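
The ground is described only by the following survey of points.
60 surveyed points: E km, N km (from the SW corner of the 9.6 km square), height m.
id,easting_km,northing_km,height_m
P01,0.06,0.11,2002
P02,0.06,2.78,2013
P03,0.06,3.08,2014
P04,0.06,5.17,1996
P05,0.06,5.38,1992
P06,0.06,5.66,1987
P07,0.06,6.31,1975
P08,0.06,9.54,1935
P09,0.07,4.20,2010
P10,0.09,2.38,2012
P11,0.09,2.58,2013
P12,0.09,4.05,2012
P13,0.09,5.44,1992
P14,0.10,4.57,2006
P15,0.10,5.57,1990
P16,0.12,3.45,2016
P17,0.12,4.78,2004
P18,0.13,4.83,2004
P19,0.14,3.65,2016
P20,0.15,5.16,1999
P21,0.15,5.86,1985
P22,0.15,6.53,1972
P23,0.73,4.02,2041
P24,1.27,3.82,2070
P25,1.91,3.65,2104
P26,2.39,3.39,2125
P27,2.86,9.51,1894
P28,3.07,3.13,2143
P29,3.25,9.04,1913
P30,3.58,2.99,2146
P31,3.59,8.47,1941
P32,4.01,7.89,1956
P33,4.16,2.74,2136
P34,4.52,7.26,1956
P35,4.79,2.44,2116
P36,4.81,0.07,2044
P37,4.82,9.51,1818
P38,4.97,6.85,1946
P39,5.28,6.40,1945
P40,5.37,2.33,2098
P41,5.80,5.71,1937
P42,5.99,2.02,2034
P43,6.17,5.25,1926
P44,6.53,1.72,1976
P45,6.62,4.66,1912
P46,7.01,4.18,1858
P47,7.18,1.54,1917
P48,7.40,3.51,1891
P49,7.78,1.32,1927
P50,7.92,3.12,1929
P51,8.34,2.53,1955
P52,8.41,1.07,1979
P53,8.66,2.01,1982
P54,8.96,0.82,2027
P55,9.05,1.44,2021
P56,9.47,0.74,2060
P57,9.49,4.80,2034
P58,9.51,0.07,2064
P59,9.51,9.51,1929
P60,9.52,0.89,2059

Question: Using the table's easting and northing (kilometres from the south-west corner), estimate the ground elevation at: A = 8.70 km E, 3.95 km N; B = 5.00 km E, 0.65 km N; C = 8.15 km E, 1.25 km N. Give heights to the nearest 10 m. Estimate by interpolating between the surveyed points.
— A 1980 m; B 2060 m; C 1960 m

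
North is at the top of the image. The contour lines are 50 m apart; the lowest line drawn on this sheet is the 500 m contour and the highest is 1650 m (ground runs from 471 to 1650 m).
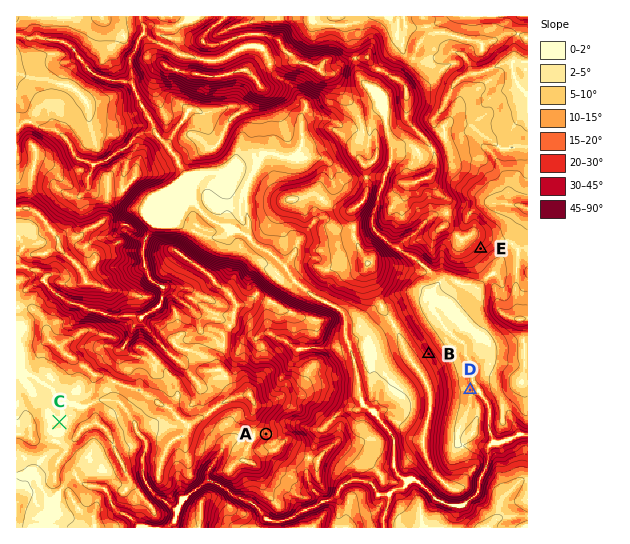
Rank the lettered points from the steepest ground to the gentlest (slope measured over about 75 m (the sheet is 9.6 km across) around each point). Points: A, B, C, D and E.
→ B E A D C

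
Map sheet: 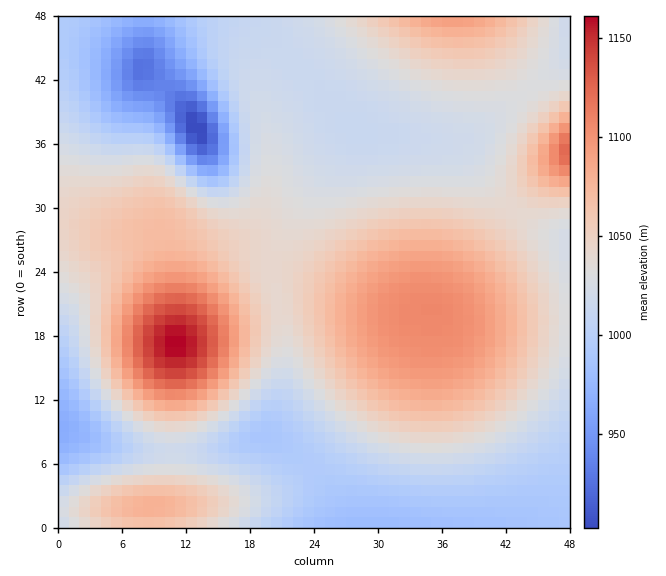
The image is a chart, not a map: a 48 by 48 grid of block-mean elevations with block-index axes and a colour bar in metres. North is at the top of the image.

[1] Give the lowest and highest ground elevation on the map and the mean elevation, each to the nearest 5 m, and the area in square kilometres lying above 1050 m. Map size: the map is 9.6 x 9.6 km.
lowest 900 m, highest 1160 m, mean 1035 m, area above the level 31.3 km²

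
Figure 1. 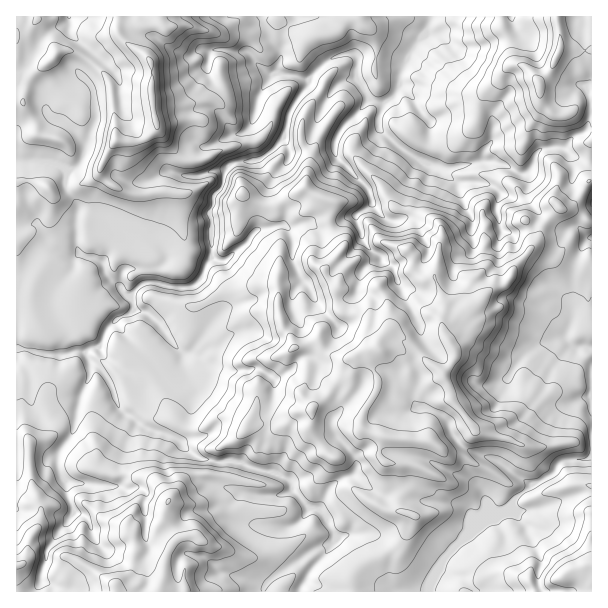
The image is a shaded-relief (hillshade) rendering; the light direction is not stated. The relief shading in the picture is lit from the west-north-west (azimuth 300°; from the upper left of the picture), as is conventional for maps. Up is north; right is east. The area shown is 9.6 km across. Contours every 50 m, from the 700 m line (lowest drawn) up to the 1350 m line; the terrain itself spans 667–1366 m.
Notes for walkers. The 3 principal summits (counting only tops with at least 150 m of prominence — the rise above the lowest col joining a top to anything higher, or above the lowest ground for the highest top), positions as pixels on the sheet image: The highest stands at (378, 348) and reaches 1290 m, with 222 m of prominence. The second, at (152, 93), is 1211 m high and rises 313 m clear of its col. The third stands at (539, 84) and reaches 1119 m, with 197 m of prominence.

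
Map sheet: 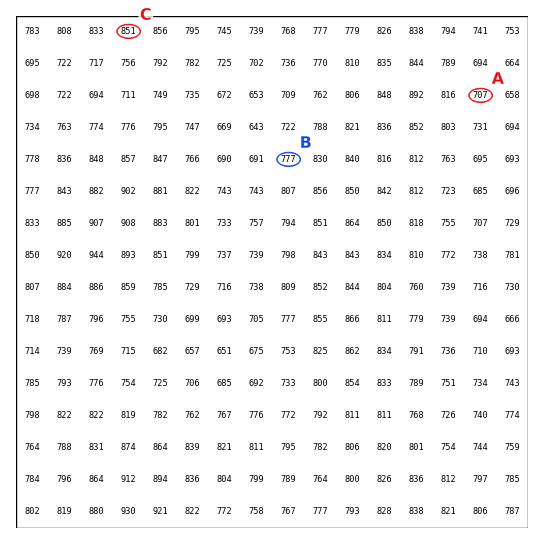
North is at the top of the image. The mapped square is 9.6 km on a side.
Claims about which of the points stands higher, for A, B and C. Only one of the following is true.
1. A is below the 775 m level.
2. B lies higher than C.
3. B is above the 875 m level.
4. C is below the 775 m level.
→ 1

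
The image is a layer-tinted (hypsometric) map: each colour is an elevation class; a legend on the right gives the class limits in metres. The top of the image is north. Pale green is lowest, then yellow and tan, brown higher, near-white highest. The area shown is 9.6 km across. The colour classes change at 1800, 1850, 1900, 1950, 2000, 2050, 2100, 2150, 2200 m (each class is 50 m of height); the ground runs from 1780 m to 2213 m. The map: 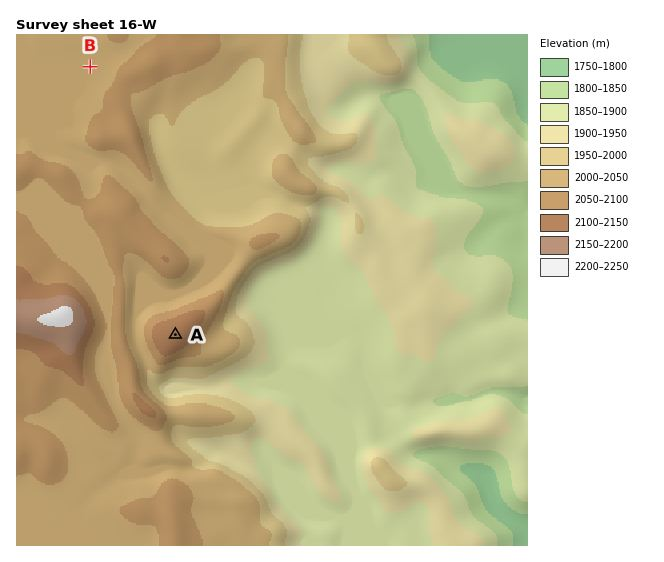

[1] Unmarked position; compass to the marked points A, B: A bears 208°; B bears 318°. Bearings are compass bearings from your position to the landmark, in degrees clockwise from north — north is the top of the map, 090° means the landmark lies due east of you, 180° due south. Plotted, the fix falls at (233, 226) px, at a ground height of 1990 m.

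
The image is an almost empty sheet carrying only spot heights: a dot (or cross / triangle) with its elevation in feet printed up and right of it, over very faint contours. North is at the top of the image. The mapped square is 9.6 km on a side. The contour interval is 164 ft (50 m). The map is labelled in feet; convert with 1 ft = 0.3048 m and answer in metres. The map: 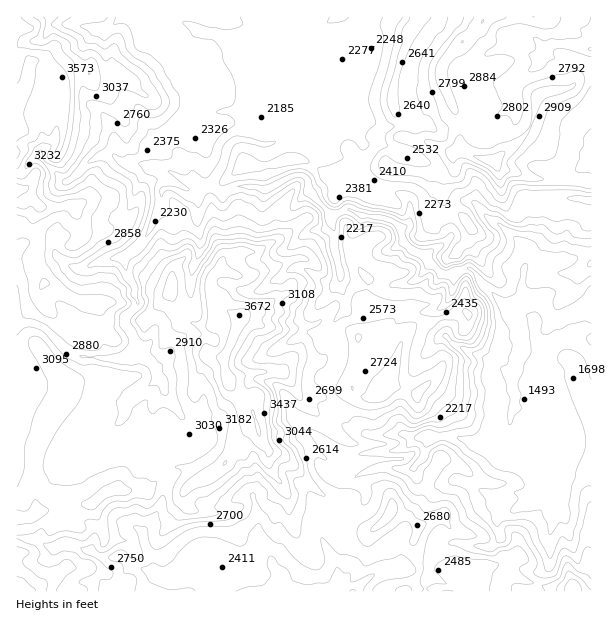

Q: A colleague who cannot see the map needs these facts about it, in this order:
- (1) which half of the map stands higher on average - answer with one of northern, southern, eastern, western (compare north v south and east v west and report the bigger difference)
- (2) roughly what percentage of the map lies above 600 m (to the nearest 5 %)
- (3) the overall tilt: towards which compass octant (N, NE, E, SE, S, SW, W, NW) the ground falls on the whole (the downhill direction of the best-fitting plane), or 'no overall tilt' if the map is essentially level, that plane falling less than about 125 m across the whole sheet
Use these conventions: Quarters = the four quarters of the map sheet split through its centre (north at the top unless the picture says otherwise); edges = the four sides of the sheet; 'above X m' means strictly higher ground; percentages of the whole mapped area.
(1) Taken as a whole, the western half is higher than the eastern.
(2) Roughly 85 % of the ground is higher than 600 m.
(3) The general tilt is down to the east (the land rises towards the west).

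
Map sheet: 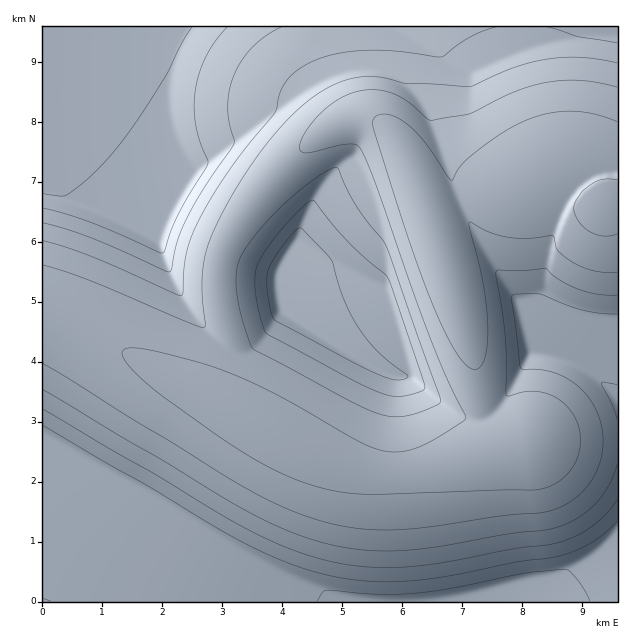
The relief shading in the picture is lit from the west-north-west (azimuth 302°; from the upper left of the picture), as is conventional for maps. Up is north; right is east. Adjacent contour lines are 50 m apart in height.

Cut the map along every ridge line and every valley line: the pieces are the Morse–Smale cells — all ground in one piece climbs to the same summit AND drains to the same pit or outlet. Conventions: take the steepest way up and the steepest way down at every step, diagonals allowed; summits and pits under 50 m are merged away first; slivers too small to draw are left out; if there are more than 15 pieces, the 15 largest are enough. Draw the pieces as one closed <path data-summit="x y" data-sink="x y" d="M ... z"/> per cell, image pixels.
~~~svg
<path data-summit="604 205" data-sink="461 601" d="M568 172l-11 0-40 14-42 10-30 12-11 8 28 91 22 101 10 15 11 11 9 4 14 3-35 8-44 15-33 8-37 1-24-5-23-7-49-24-62-36-82-41-48-26-32-16-16-4-1 287 575 1 1-395-14-1-27-30z"/><path data-summit="604 205" data-sink="43 27" d="M617 26l-574 0-1 287 37 15 60 32 78 40-3-13 16-41-11-49 0-26 5-19 10-21 15-23 24-30 44-41 17-11 19-7 17 0 9 3 15 14 24 44 15 36 6-6 22-10 56-14 40-14 11 0 9 4 27 30 13 0z"/><path data-summit="604 205" data-sink="278 294" d="M370 119l-17 0-13 5-29 18-38 36-39 53-10 21-5 19 0 26 11 49-12 29-4 18 4 6 9 7 56 31 49 24 36 11 36 1 21-3 78-24 24-4-22-8-11-11-10-15-22-101-33-102-11-25-24-44-11-11z"/>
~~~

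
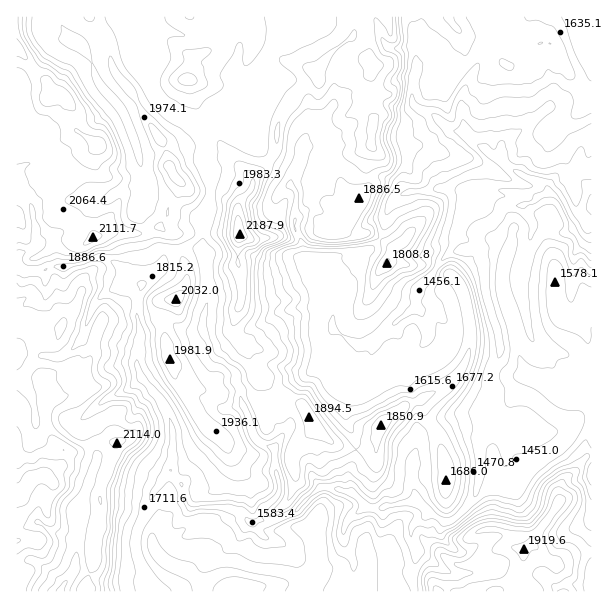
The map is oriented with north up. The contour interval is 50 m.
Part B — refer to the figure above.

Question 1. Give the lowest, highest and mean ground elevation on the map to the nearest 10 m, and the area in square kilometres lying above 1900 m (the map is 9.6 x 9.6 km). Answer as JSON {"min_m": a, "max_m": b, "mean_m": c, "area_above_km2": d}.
{"min_m": 1320, "max_m": 2290, "mean_m": 1770, "area_above_km2": 27.2}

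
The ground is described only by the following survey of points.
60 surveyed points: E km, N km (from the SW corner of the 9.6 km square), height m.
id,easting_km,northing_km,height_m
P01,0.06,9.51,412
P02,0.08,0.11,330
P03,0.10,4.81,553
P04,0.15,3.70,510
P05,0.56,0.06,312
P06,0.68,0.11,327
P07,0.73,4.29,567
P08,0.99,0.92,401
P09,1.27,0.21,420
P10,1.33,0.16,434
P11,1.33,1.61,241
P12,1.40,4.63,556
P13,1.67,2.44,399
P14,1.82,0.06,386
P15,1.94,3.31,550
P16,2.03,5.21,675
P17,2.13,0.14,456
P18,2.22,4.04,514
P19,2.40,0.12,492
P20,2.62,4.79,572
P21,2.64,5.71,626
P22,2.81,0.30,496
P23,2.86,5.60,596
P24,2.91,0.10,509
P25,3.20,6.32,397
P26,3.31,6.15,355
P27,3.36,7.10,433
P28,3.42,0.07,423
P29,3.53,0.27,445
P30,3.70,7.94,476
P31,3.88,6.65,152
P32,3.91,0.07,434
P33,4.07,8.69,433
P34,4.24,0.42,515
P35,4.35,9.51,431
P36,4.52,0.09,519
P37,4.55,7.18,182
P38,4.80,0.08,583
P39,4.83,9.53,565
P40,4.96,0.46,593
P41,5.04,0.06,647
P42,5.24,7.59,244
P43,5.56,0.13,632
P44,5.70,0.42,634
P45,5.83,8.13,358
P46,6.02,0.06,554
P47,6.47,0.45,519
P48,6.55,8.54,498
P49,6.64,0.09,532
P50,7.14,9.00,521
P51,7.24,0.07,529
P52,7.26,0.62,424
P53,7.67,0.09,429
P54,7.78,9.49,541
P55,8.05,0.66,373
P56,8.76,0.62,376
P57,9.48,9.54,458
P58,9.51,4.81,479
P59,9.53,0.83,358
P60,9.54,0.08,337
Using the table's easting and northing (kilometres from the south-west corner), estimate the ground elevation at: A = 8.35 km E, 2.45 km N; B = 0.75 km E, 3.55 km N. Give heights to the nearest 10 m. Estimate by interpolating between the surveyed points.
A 420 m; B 530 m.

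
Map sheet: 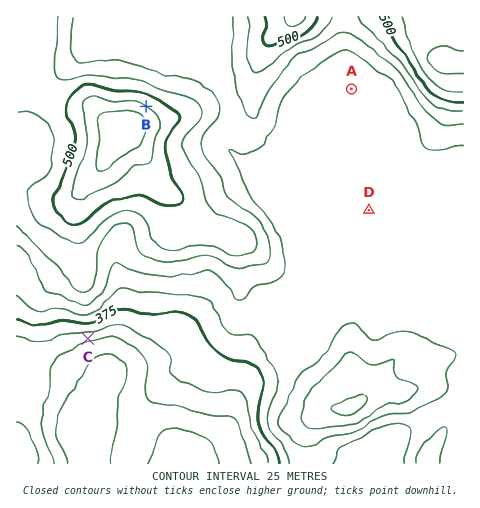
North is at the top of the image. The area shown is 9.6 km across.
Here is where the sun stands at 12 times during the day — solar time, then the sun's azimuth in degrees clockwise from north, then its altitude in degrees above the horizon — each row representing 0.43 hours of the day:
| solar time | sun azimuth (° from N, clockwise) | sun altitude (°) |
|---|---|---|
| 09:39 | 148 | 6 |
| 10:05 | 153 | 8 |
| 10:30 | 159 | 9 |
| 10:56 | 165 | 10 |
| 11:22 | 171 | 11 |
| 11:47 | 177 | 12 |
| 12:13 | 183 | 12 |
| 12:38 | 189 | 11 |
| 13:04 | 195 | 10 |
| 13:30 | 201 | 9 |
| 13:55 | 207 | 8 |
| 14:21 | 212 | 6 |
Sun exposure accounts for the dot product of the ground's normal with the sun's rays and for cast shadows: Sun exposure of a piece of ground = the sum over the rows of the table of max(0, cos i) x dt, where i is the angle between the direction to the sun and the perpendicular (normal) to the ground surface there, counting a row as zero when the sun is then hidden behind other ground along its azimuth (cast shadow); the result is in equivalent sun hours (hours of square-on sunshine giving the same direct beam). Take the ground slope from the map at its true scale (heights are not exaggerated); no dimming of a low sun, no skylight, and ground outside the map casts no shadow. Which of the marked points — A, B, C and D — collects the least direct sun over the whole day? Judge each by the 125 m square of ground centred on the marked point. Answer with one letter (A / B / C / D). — B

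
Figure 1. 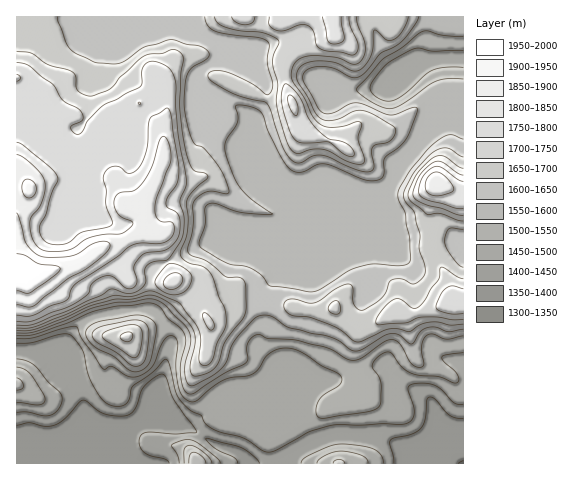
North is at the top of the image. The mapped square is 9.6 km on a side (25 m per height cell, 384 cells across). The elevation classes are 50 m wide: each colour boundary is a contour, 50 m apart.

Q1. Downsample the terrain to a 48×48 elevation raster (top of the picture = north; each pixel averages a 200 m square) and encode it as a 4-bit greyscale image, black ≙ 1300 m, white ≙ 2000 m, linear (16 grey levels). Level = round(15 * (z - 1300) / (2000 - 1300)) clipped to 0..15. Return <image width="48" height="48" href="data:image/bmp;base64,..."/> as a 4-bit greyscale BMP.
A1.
<image width="48" height="48" href="data:image/bmp;base64,Qk32BAAAAAAAAHYAAAAoAAAAMAAAADAAAAABAAQAAAAAAIAEAAATCwAAEwsAABAAAAAAAAAAAAAAABEREQAiIiIAMzMzAERERABVVVUAZmZmAHd3dwCIiIgAmZmZAKqqqgC7u7sAzMzMAN3d3QDu7u4A////ABERERERERIiI1ZTMiIjIjRFVVRDIRERERERERERESIzNFUyIiMzMzM0REQzIRERERERERERESIzMzMiIzNEQzMzMzMyIiEREiIiIRERESIiIiIzMzNEMzMzMzMzMyIREiIjIiESIiIiIiMzMzMzMzREREMzMzIiIjMzMiIiIiIiIjMzMzMzMzRFVERERDMiI0REMyIjMzIiI0QzMzMzMzRFVVVERDIiM1VUMyI0RDIiJFVDMzMzMzREVVVEQzMjRFVDMzM0RDMiJWZUREMzMzRERFVEQzM0RFRDMzNERFQyNXh2VURDMzRERFVEREREREQzMzNERWZTNXiHZlVDM0REVVVERFVURDMzMzNFV3dURXiYdlVERERVVmVERWVURDMzMzRWeIdkRWiYdlVVRFVVZnZVVmVVVFRDM0V4iYhlRWiZh2VVVmZmd4h2ZnZVVYh2VEVneIdlVXmph2ZmZnd3eIiIeIdmd7uph1VVZmZVV4mpmHZmd3eIiIiJmZiImc3LuodlVVVVeJmZmId3eIiJmIiJmZmaqt3czLqYd3ZniZmZiId3eHd4iHd4mYiaqu7t3LuqmqmJqpmZiId3d3Z3iHd3iIiZqu7u3cu6q7qau6mYiHd2ZmZmd3d3iHiJme7u7dzLu7qaq6mYd3dmZmZmZ3d3d3eJmO7u7t3cu7qqqZiHZmZmZmZmZmZmZneIh+3czN3dzLuqqYd2ZmZmZmZmZmZmZniIh927u8zd3MzMuYdmZmZmZmZmZmZmZniId9y6qrvMzMzMy4dmZmZmZmZmZmZmZniId9y6qqqru8zMy4dmZmZmZmZmZmZmZniIiNy6qqqqvMzMu4dmZmZmZmZmZmZmZniImdzLqqqrzMzLuodmZ3dmZmZmZmZmZ4maq93LqqqrzMzLuod3d3ZmZmZmZmZmZ5u7y93bqqqrvMzMupiIh2ZmZmZmZmZmZ5vMzN3Luqqru7zMu5mYdmZmZmZmZmd2ZovMy9zLqqqru7vMy5iIdmZmZnZmZ3h2Znm7qcy6qqqqqqvMypiHdmZmZ4d3iZh2ZmeZmLuqqqqqqqu8yoh3ZmZmeJiJmph3ZmZ4h7qqqqqqqqq8yod3ZmZmiaqqqZiIdmZnd6qqqqqqqqq8uYd3dmZniqqpmZiIh2ZmZqqqqqqqqqq7uXd3dmZnmrqYiJiId2ZmZqqqqqqqqqu7uXd3d2Z4m6l3d4h2Z3ZmZqqqqpmaqruqqXd3d3d4q6hmZnZlVmZmZqqqqZmZmqqqqXd3d4iIq5dlZmVERFZmZqqqmZiImZqqqXd3iIh4mYZlVlVEREVmZrqpmZiIiZqqqXd4iHd4mXZmZnZERERVVaqZmIiIiJqqqYd3d3d4qXdmeIdURERERJmYiIh3d4mZmYh3d3d4mZiImZh1RERERIiIiHd3d3iIiIh3d3d4mZmqqqh3ZURERIiIh3d3d3d3d3d3d3eImZmruqh3dlVVVYiIh3d3d3d3d3d4iZmZqZqrupiIh2ZWZoiId3d3d3d3d3eJmqqqqqqrupiIiHZmZg=="/>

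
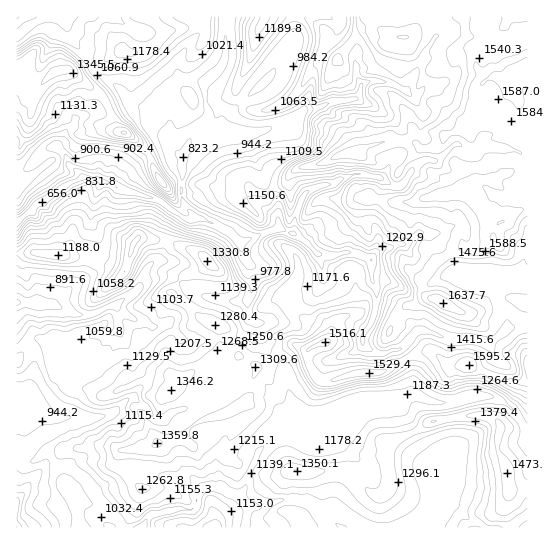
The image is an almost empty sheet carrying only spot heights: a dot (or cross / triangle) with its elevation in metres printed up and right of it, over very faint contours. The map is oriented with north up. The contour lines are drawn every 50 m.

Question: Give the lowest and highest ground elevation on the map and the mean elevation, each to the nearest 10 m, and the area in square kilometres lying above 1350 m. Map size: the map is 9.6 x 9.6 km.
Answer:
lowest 660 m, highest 1680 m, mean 1200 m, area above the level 22.7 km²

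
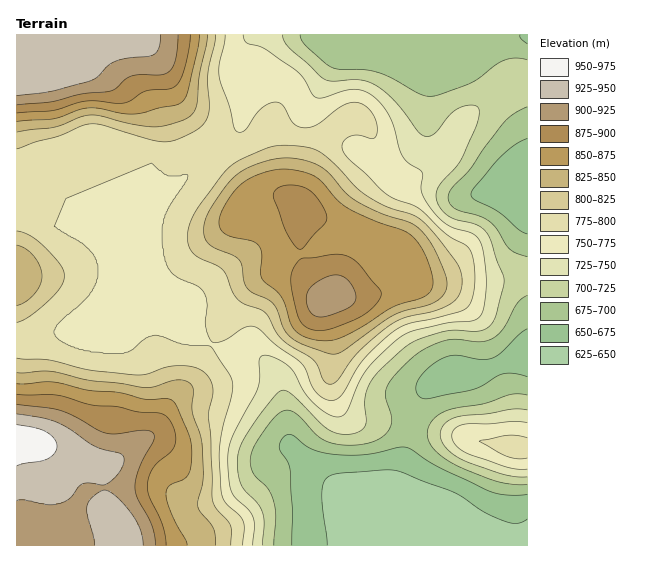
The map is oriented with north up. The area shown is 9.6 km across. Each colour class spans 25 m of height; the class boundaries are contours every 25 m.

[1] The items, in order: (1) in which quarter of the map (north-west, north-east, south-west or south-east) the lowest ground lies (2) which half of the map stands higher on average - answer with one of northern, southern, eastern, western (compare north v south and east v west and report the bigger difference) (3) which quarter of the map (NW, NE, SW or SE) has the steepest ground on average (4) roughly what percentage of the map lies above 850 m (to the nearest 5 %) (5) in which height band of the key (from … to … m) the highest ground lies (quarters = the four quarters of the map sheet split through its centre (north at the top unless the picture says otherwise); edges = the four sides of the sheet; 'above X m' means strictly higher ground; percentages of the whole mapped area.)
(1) Look to the south-east quarter for the lowest ground.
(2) Taken as a whole, the western half is higher than the eastern.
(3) Slopes are steepest in the south-east quarter.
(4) Ground above 850 m makes up about 25 % of the sheet.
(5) The highest point is somewhere between 950 and 975 m.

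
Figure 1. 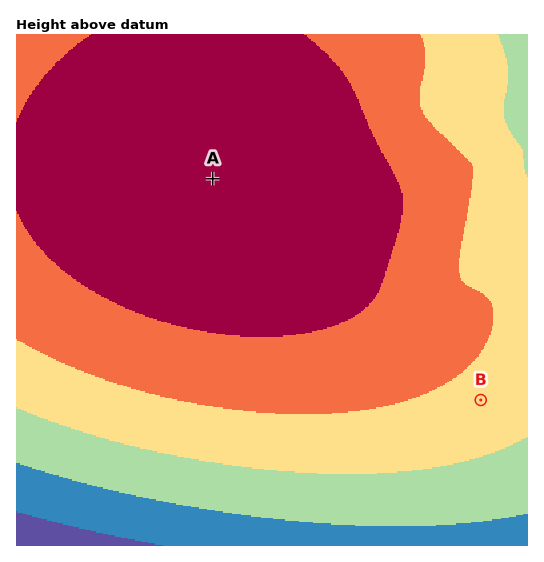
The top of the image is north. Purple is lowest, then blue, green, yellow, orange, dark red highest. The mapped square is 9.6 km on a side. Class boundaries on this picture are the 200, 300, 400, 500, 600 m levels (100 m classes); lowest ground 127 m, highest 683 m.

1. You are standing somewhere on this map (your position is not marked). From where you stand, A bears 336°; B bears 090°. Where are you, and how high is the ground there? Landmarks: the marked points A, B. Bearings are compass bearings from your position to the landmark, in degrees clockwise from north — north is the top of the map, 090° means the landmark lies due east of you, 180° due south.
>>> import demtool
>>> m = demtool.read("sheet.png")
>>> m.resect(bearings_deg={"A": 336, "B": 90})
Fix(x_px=311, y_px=400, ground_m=520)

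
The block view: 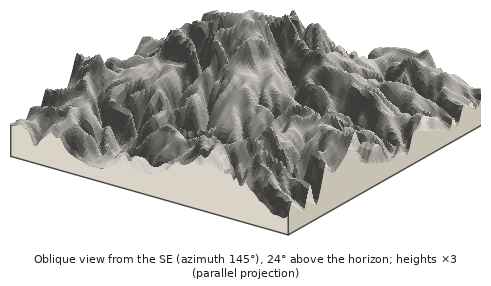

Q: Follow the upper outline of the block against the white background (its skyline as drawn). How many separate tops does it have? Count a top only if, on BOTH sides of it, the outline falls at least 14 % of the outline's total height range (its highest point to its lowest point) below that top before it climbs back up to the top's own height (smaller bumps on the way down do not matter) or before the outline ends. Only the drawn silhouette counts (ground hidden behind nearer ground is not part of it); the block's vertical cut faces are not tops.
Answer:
1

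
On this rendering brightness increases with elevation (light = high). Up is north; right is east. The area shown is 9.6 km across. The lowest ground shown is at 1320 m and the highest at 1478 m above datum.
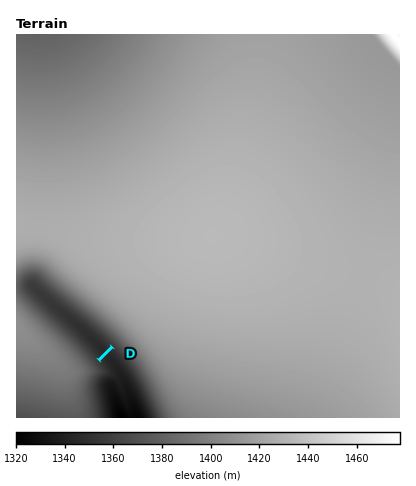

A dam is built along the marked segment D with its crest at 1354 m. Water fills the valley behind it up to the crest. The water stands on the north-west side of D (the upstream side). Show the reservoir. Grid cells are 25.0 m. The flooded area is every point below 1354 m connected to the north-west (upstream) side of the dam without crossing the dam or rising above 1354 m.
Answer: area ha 51.1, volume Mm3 1.7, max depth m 9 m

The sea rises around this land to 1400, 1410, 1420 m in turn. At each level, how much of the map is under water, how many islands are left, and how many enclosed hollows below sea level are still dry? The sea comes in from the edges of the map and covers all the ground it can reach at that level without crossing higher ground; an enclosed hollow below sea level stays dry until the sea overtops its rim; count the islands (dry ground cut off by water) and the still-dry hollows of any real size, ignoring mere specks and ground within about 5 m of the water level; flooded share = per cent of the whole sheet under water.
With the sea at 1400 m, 15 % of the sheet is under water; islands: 0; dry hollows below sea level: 0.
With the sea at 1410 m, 22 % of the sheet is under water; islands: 0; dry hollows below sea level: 0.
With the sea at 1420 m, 38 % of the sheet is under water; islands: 0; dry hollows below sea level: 0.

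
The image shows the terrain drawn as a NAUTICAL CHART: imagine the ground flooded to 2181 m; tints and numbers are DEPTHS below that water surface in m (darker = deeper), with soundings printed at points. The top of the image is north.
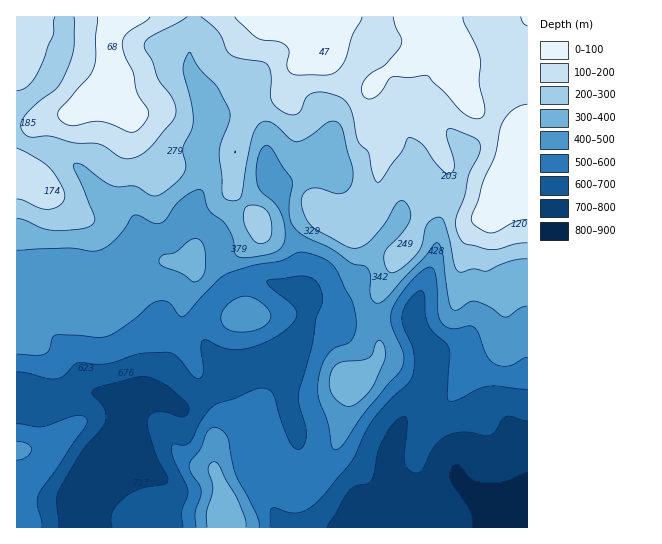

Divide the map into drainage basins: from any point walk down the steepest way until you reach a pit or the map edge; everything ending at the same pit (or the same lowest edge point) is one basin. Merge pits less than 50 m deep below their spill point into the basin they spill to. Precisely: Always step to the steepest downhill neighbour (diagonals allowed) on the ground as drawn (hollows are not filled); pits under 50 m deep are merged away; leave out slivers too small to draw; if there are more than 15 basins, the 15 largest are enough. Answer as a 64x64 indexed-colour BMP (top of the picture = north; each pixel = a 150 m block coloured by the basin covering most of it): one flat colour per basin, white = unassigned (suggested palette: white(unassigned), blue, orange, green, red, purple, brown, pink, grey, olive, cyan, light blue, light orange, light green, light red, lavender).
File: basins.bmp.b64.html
<image width="64" height="64" href="data:image/bmp;base64,Qk12CAAAAAAAAHYAAAAoAAAAQAAAAEAAAAABAAQAAAAAAAAIAAATCwAAEwsAABAAAAAAAAAA////ALR3HwAOf/8ALKAsACgn1gC9Z5QAS1aMAMJ34wB/f38AIr28AM++FwDox64AeLv/AIrfmACWmP8A1bDFACIiIiIiIiIiIiIiIiIRERERERERERERERERERERERERIiIiIiIiIiIiIiIiIhEREREREREREREREREREREREREiIiIiIiIiIiIiIiIiERERERERERERERERERERERERESIiIiIiIiIiIiIiIiIRERERERERERERERERERERERERIiIiIiIiIiIiIiIiIhEREREREREREREREREREREREREiIiIiIiIiIiIiIiIhEREREiIhERERERERERERERERESIiIiIiIiIiIiIiIiEREREiIiIRERERERERERERERERIiIiIiIiIiIiIiIiIREREiIiIhEREREREREREREREREiIiIiIiIiIiIiIiIhERIiIiIiIRERERERERERERERESIiIiIiIiIiIiIiIiIiIiIiIiIiERERERERERERERERIiIiIiIiIiIiIiIiIiIiIiIiIiIREREREREREREREREiIiIiIiIiIiIiIiIiIiIiIiIiIhERERERERERERERESIiIiIiIiIiIiIiIiIiIiIiIiIiIRERERERERERERERIiIiIiIiIiIiIiIiIiIiIiIiIiIhEREREREREREREREiIiIiIiIiIiIiIiIiIiIiIiIiIiERERERERERERERESIiIiIiIiIiIiIiIiIiIiIiIiIiIRERERERERERERERIiIiIiIiIiIiIiIiIiIiIiIiIiIiEREREREREREREREiIiIiIiIiIiIiIiIiIiIiIiIiIiIRERERERERERERESIiIiIiIiIiIiIiIiIiIiIiIiIiIhERERERERERERERIiIiIiIiIiIiIiIiIiIiIiIiIiIiIhEREREREREREREiIiIiIiIiIiIiIiIiIiIiIiIiIiIiIRERERERERERESIiIiIiIiIiIiIiIiIiIiIiIiIiIiIhERERERERERERIiIiIiIiIiIiIiIiIiIiIiIiIiIiIiEREREREREREREiIiIiIiIiIiIiIiIiIiIiIiIiIiIiIRERERERERERERIiIiIiIiIiIiIiIiIiIiIiIiIiIiIhERERERERERERESIiIiIiIiIiIiIiIiIiIiIiIiIiIiEREREREREREREREiIiIiIiIiIiIiIiIiIiIiIiIiIiIRERERERERERERERIiIiIiIiIiIiIiIiIiIiIiIiIiIhERERERERERERERERIiIiIiIiIiIiIiIiIiIiIiIiIiERERERERERERERERESIiIiIiIiIiIiIiIiIiIiIiIiIRERERERERERERERERERIiIiIiIiIiIiIiIiIiIiIiIiEREREREREREREREREREREiIiIiIiIiIiIiIiIiIiIiIRERERERERERERERERERERESIiIiIiIiIiIiIiIiIiIiERERERERERERERERERERERERERIiIiIiIiIiIiIiIiIhERERERERERERERERERERERERERERIiIiIiIiIiIiIhERERERERERERERERERERERERERERERIiIiIiIiIiIhERERERERERERERERERERERERERERERESIiIiIiIiIhERERERERERERERERERERERERERERERERIiIiIiIiIhERERERERERERERERERERERERERERERERERESIiIRERERERERERERERERERERERERERERERERERERERERIRERERERERERERERERERERERERERERERERERERERERERERERERERERERERERERERERERERERERERERERERERERERERERERERERERERERERERERERERERERERERERERERERERERERERERERERERERERERERERERERERERERERERERERERERERERERERERERERERERERERERERERERERERERERERERERERERERERERERERERERERERERERERERERERERERERERERERERERERERERERERERERERERERERERERERERERERERERERERERERERERERERERERERERERERERERERERERERERERERERERERERERERERERERERERERERERERERERERERERERERERERERERERERERERERERERERERERERERERERERERERERERERERERERERERERERERERERERERERERERERERERERERERERERERERERERERERERERERERERERERERERERERERERERERERERERERERERERERERERERERERERERERERERERERERERERERERERERERERERERERERERERERERERERERERERERERERERERERERERERERERERERERERERERERERERERERERERERERERERERERERERERERERERERERERERERERERERERERERERERERERERERERERERERERERERERERERERERERERERERERERERERERERERERERERERERERERERERERERERERERERERERERERERERERERERERERERERERERERERERERERERERERERERERERERERERERERERERERERERERERERERERERERERERERERERERERERERERERERERERERERERERERERERERERERERERERERERERERERERERERERERERERERERERERERERERERERERERERERERERERERERERERERERERERERERERERERERERERERERERERER"/>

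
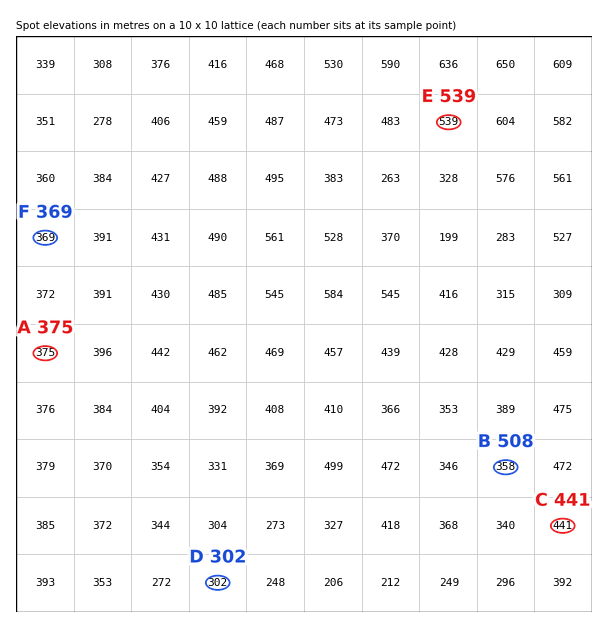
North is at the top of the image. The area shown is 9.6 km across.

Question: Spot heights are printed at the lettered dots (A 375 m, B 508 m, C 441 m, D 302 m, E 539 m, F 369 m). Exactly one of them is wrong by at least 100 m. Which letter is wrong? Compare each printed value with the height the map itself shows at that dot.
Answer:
B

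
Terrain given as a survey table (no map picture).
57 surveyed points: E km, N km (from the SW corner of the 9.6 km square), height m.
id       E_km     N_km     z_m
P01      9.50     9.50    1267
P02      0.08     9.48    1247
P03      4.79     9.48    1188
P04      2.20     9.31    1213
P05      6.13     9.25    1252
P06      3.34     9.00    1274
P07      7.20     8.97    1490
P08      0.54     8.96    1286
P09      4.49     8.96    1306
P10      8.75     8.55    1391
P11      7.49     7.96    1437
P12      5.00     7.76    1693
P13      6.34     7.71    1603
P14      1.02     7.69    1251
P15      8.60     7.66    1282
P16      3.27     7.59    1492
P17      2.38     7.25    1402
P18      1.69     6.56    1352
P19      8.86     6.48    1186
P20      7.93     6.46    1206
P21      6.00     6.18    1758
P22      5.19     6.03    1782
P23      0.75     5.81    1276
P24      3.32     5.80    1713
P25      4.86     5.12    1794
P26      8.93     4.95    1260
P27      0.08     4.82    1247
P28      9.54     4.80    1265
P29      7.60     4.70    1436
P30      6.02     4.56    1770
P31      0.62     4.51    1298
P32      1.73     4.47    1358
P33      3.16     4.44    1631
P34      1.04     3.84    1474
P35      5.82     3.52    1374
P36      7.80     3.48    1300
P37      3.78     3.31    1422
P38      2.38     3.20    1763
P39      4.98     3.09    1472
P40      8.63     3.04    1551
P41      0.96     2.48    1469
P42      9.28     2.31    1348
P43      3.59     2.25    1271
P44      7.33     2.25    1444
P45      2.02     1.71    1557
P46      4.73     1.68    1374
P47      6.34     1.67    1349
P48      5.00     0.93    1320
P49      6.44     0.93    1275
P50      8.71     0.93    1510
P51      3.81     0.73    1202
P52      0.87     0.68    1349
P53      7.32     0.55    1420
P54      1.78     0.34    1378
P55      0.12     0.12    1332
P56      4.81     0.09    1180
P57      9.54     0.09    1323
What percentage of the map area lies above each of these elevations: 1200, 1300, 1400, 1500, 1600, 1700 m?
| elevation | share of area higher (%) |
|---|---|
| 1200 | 95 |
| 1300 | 73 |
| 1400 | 50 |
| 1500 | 28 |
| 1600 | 16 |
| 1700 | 9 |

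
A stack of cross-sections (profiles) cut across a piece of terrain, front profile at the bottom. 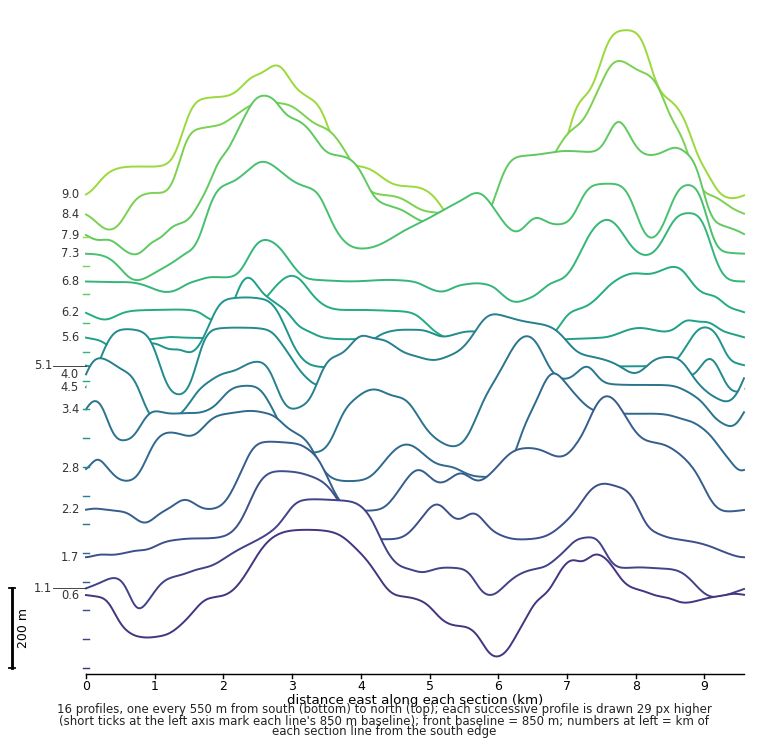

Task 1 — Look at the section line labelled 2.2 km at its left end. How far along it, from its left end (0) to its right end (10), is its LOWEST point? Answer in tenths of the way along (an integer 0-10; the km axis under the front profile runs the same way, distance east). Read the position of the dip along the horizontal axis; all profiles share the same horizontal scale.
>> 1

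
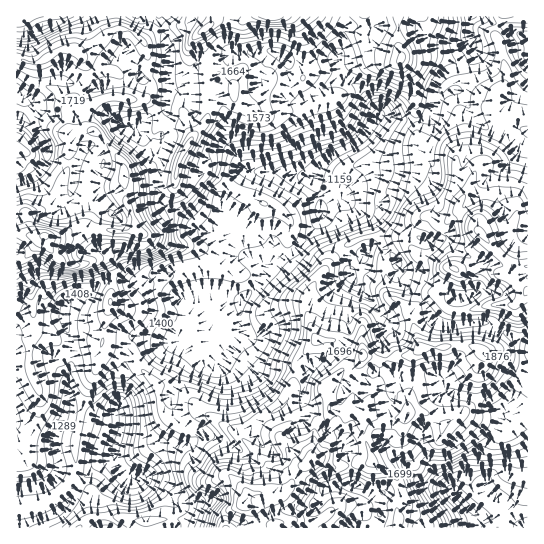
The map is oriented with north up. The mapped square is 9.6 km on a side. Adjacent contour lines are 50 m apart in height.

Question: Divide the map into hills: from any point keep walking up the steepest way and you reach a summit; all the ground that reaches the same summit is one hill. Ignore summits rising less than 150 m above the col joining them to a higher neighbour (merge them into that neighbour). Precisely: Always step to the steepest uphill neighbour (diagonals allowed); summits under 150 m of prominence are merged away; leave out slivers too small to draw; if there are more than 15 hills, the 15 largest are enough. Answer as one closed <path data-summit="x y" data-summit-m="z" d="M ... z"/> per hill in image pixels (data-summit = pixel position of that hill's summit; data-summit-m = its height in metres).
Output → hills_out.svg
<path data-summit="243 505" data-summit-m="2085" d="M321 213l-5 13-11 15-12 12-20 7-6 6-7 16-17 16-3 7 0 32-21 28-10 3-8-4-22-24-17 1-23-5-10 7-5 18 1 26-5 15 3 24-8 25 1 12 8 11-24 24 1 21 4 9 369 0 2-10-1-4 4-1 6-6 8-12 14 12 6 12 8 8 7 0 0-182-41-22-32 2-18-2-8-8-6-13-16-15-10-6-1-20-13-16-8-1-9 5-3 9-13 14 1-10-15-17-5-16z"/><path data-summit="45 235" data-summit-m="2165" d="M158 16l-142 1 0 98 13 7 18 25 0 14-3 6-9 9-19 7 1 345 87-1-3-8-1-21 24-24-8-11-1-12 8-25-3-24 5-15 0-34 4-10 6-6 10-1 17 5 17-1 22 24 8 4 8-1 10-10 13-20 0-32 3-7 17-16 7-16 6-6 20-7 12-12 11-15 5-13 10 16 5 16 15 17-1 10 13-14 4-11-7-26-7-12-10-10-12 2-9 7-9-32-10 1-17-5-39-1-18 23-5 12 5 8 2 8-12-2-10 11-6 0-8-4-12-11-18-9-5-5-4-13 0-11 5-9 3-14 0-14-4-6 7-20 2-61-4-8z"/><path data-summit="527 291" data-summit-m="2014" d="M455 89l-22 12-2 10-6 8-22 1-17-5-8 1-11 17-10 10-30 14-11 14-3 10 9 27 9-7 12-2 2-6 6-6 24-15 14-1 33 9 6 6 9 21-10 16-6 16-18-10-25-18-17-2-12-4 11 16 7 22-2 6 14-5 13 10 4 7 1 20 10 6 16 15 6 13 8 8 10 2 40-2 40 21 1-211-14 7-25-11-16-14-10-20z"/><path data-summit="273 17" data-summit-m="1997" d="M345 16l-186 1 1 10 9 27-2 61-7 20 4 6 0 14-3 14-5 9 1 16 3 8 5 5 14 6 16 14 8 4 6 0 10-11 12 2-2-8-5-8 5-12 18-23 39 1 17 5 8 0 5-4 11-15-7-13-9-46-12 5-10-1-8-11-10-4-8-7-2-7 8-16 5-5 5 0 12 8 44-1 8-15z"/><path data-summit="402 58" data-summit-m="1816" d="M471 16l-125 0-3 29-7 12 0 6 5 15 14 7 13 13 8 9 2 9 8-1 17 5 22-1 6-8 1-20 7-13 7-6 17-4 8-6 2-5 0-12-4-8z"/><path data-summit="17 150" data-summit-m="1846" d="M19 116l-3 1 1 66 18-7 9-9 3-6 0-14-3-5-15-20z"/>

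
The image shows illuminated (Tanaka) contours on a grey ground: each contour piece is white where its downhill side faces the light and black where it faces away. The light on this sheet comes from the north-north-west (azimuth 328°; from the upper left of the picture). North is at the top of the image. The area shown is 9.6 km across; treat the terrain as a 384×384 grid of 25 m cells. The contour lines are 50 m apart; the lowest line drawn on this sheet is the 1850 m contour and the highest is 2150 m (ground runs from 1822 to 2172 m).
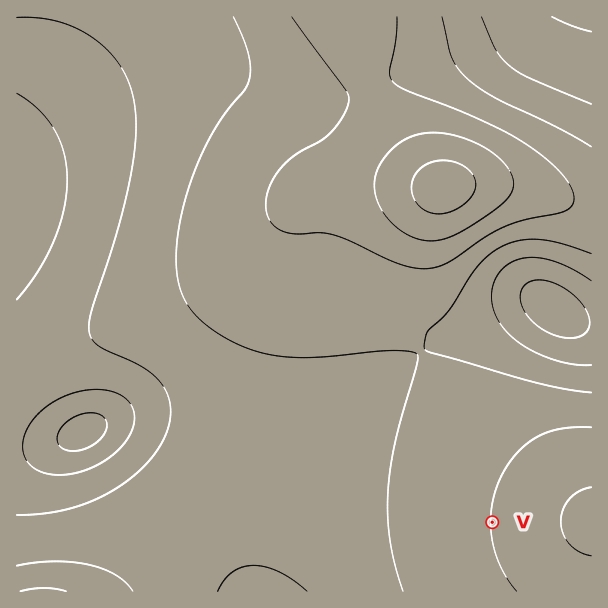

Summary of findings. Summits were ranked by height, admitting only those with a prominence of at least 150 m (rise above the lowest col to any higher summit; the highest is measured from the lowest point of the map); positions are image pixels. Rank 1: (443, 188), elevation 2172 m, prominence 350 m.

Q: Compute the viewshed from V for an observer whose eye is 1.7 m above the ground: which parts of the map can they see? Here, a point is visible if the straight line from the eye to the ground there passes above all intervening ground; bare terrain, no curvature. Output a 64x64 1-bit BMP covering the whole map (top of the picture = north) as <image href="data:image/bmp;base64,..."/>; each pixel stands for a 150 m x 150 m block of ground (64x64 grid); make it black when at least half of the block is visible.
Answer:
<image width="64" height="64" href="data:image/bmp;base64,Qk0+AgAAAAAAAD4AAAAoAAAAQAAAAEAAAAABAAEAAAAAAAACAAATCwAAEwsAAAIAAAAAAAAA////AAAAAAA///+AAf/AAH///8AD/8AAf///wAf/4AB////gD//gAH////g///AA/////////AD/////////gP////////+A+D///////4CAB///////AAAB//////AAAAD/////4AAAAD/////gAAAAH////8AAAAAP////wAAAAAf////AAAAAA////8AAAAAD////gAAAAAH///+AAAAAAf///4AAAAAB////gAAAAAH///+AAIAAA////4AAwAAD////gADgAAf///+AAHAAH////4AAHAD/////gAAD//////+AAAA//////4AAAAB/////gAAAAD////+AAAAAH////4AAAAAP////gAAAAAf////AAAAAA////8AAAAAB////4AAAAAD////gAAAAAH////AAAAAAf///+AAAAAA////+AAAAAB////+AAAAAB////+AAAAAD////8AAAAAHwH//4AAAAAAAB/+AAAAAAAAAAAAAAAAAAAAAAAAAAAAAAAAAAAAAAAAAAAAAAAAAAAAAAAAAAAAAAAAAAAAAAAAAAAAAAAAAAAAAAAAAAAAAAAAAAAAAAAAAAAAAAAAAAAAAAAAAAAAAAAAAAAAAAAAAAAAAAAAAAAAAAAAAAAAAAAAAAAAAAAAAAAAAAAAAAAAAAAAAAAAAAAAAAAAAAAAAAAA=="/>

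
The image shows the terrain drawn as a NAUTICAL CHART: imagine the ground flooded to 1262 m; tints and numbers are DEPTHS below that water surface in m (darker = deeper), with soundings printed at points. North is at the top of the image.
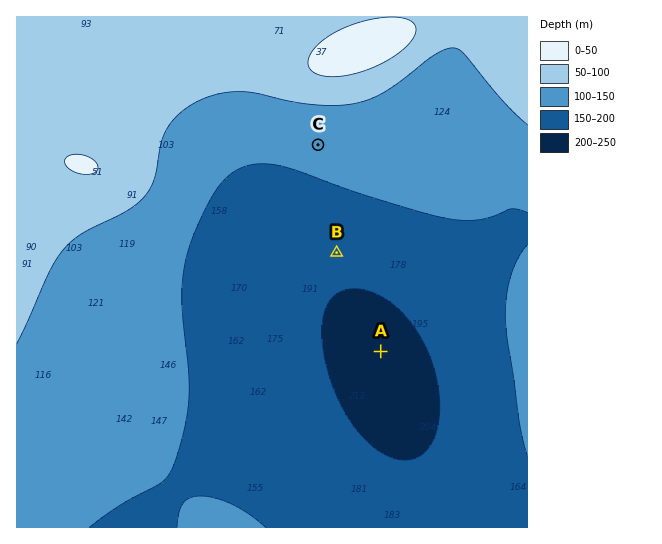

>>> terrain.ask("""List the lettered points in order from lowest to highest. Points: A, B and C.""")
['A', 'B', 'C']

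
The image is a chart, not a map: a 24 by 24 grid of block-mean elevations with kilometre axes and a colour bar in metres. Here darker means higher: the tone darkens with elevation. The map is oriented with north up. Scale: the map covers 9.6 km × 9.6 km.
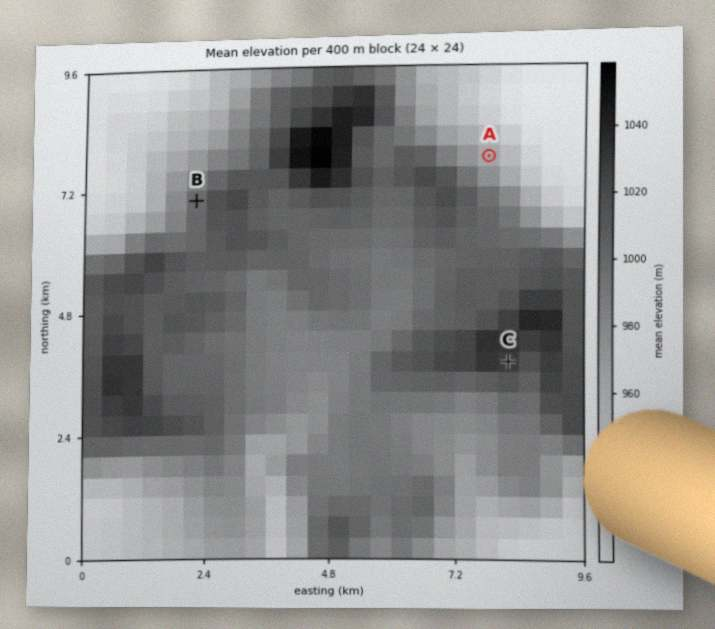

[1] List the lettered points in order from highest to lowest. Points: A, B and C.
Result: C B A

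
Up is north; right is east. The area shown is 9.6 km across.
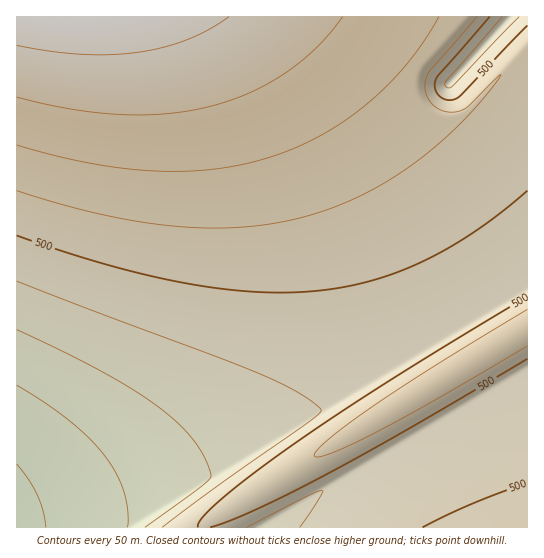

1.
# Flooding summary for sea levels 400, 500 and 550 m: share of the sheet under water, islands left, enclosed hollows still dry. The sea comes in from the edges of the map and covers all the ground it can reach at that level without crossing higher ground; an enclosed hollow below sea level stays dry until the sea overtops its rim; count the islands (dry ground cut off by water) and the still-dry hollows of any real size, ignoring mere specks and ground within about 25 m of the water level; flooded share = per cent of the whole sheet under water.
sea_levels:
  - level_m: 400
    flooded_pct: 10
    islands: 0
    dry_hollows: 0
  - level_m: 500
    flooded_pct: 45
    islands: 0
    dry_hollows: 0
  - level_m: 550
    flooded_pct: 66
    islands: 0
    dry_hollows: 0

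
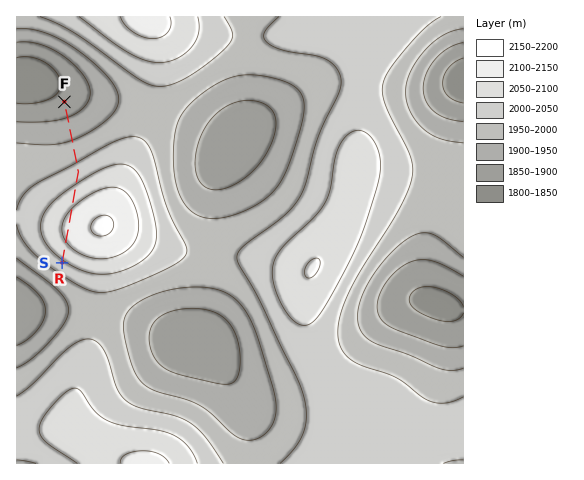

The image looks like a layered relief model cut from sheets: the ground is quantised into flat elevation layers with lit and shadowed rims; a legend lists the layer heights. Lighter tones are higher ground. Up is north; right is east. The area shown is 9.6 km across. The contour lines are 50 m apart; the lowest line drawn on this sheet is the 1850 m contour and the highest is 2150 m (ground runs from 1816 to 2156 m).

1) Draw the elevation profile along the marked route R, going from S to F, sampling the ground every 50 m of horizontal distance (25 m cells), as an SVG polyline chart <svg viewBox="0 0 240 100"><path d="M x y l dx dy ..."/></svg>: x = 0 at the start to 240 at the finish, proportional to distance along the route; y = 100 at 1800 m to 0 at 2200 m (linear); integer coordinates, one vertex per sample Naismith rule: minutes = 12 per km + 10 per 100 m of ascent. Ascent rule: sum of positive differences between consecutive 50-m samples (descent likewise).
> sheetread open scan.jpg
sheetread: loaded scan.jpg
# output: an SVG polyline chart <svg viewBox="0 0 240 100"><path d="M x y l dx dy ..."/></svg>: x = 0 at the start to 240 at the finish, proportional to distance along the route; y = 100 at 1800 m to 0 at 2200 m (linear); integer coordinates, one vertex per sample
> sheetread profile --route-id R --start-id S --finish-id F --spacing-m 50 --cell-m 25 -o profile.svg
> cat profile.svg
<svg viewBox="0 0 240 100"><path d="M0 40l3-2 4-2 3-2 4-2 3-1 4-2 3-1 3-2 4-1 3-1 4-1 3 0 3-1 4 0 3 0 4-1 3 0 4 1 3 0 3 0 4 1 3 1 4 0 3 1 3 1 4 1 3 1 4 2 3 1 4 1 3 1 3 2 4 1 3 1 4 1 3 2 3 1 4 1 3 1 4 2 3 1 4 2 3 1 3 2 4 1 3 1 4 2 3 1 3 1 4 1 3 2 4 1 3 1 4 1 3 2 3 1 4 1 3 1 4 2 3 1 3 1 4 1 3 2 4 1 3 1 4 1 3 1 3 1 4 2 3 1 1 0"/></svg>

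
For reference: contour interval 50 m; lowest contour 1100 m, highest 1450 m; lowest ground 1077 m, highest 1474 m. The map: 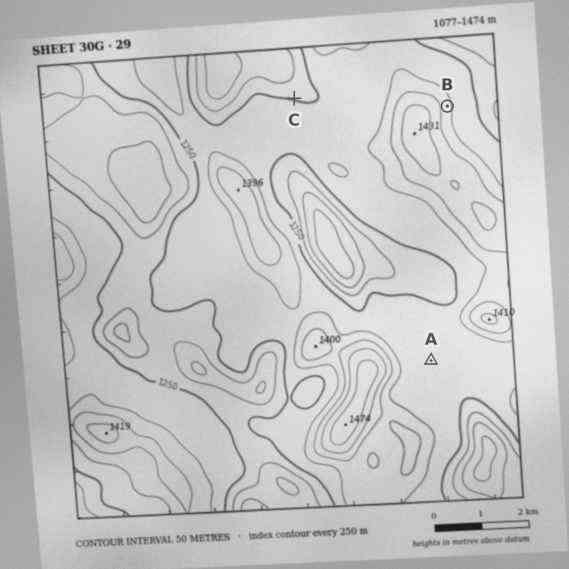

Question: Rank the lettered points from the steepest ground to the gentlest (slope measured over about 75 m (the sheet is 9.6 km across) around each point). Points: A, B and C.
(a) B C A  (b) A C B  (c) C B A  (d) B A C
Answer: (a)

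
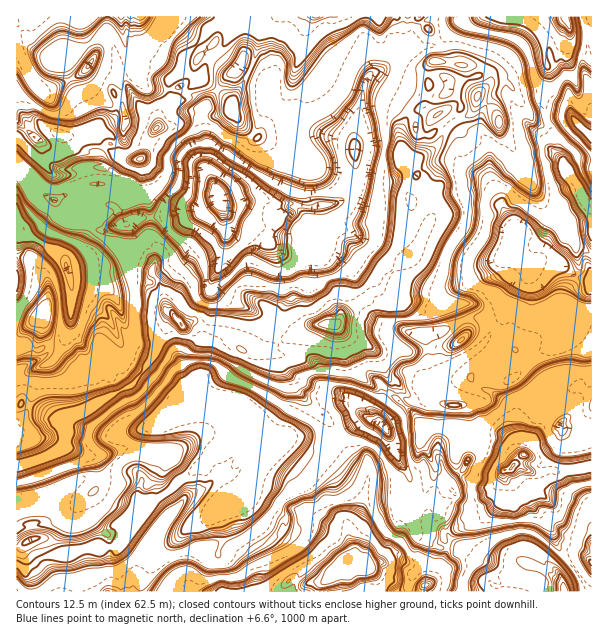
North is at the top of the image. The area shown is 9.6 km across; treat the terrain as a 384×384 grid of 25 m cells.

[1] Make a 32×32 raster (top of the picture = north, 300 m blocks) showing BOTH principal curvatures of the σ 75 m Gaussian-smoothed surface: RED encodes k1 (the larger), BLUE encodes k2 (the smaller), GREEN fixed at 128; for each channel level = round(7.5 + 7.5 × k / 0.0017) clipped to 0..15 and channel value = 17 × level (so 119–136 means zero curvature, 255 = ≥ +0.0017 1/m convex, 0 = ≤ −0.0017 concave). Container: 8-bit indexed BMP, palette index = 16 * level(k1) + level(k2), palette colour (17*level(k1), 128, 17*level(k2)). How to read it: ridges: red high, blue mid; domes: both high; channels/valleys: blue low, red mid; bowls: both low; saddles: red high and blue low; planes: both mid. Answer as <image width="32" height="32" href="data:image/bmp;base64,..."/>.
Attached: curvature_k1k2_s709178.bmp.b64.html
<image width="32" height="32" href="data:image/bmp;base64,Qk02CAAAAAAAADYEAAAoAAAAIAAAACAAAAABAAgAAAAAAAAEAAATCwAAEwsAAAABAAAAAAAAAIAAABGAAAAigAAAM4AAAESAAABVgAAAZoAAAHeAAACIgAAAmYAAAKqAAAC7gAAAzIAAAN2AAADugAAA/4AAAACAEQARgBEAIoARADOAEQBEgBEAVYARAGaAEQB3gBEAiIARAJmAEQCqgBEAu4ARAMyAEQDdgBEA7oARAP+AEQAAgCIAEYAiACKAIgAzgCIARIAiAFWAIgBmgCIAd4AiAIiAIgCZgCIAqoAiALuAIgDMgCIA3YAiAO6AIgD/gCIAAIAzABGAMwAigDMAM4AzAESAMwBVgDMAZoAzAHeAMwCIgDMAmYAzAKqAMwC7gDMAzIAzAN2AMwDugDMA/4AzAACARAARgEQAIoBEADOARABEgEQAVYBEAGaARAB3gEQAiIBEAJmARACqgEQAu4BEAMyARADdgEQA7oBEAP+ARAAAgFUAEYBVACKAVQAzgFUARIBVAFWAVQBmgFUAd4BVAIiAVQCZgFUAqoBVALuAVQDMgFUA3YBVAO6AVQD/gFUAAIBmABGAZgAigGYAM4BmAESAZgBVgGYAZoBmAHeAZgCIgGYAmYBmAKqAZgC7gGYAzIBmAN2AZgDugGYA/4BmAACAdwARgHcAIoB3ADOAdwBEgHcAVYB3AGaAdwB3gHcAiIB3AJmAdwCqgHcAu4B3AMyAdwDdgHcA7oB3AP+AdwAAgIgAEYCIACKAiAAzgIgARICIAFWAiABmgIgAd4CIAIiAiACZgIgAqoCIALuAiADMgIgA3YCIAO6AiAD/gIgAAICZABGAmQAigJkAM4CZAESAmQBVgJkAZoCZAHeAmQCIgJkAmYCZAKqAmQC7gJkAzICZAN2AmQDugJkA/4CZAACAqgARgKoAIoCqADOAqgBEgKoAVYCqAGaAqgB3gKoAiICqAJmAqgCqgKoAu4CqAMyAqgDdgKoA7oCqAP+AqgAAgLsAEYC7ACKAuwAzgLsARIC7AFWAuwBmgLsAd4C7AIiAuwCZgLsAqoC7ALuAuwDMgLsA3YC7AO6AuwD/gLsAAIDMABGAzAAigMwAM4DMAESAzABVgMwAZoDMAHeAzACIgMwAmYDMAKqAzAC7gMwAzIDMAN2AzADugMwA/4DMAACA3QARgN0AIoDdADOA3QBEgN0AVYDdAGaA3QB3gN0AiIDdAJmA3QCqgN0Au4DdAMyA3QDdgN0A7oDdAP+A3QAAgO4AEYDuACKA7gAzgO4ARIDuAFWA7gBmgO4Ad4DuAIiA7gCZgO4AqoDuALuA7gDMgO4A3YDuAO6A7gD/gO4AAID/ABGA/wAigP8AM4D/AESA/wBVgP8AZoD/AHeA/wCIgP8AmYD/AKqA/wC7gP8AzID/AN2A/wDugP8A/4D/ALO2qJeVhHWS2Jez17TWx7X418ajxaLnxqSCdIeHtmD3cpOUtbbGt4Wz5oFypKWT1pTXqOrFpKXIxca0hnaR9OSDlYOBcXLEp6O1x6eVhJaDxJPXxrXGkqJyhLRyYbTVtqWkyMjGg4LmxWCDhLW2dqZy15XWg4J1pebXtJWk+KOml5eIh6e2g4H4tHV2dJK16La017STdod1tKXF6bSTxnOCgoWHiLiDlJD2pod3dLWTk7aktpOHh4dxxNiGp9eCgsemk4KSlpSmxYGGh4eHlLiGdJbYtLSGlLOT5+alp/bn9ffn1fnDpqe4xoWHh4eFpLeHg/mkkNWR14Oj1tfEksNzcda1koPDs8TWlYd3h3ditIfGxpCS+aOnh5LY16OFhoTIqNWkcaJxdYaHh4eGgrTGuKRwUMT559fWtZOSlIWHpra21vjWlZWCh4d2c4K1tJTGYKHW1IOCcXKjyIeHh4aXtpVzguL4l4RyhLOUlrbGgqGj96S1d4eHh5SS1piHh+dxtKiHdqL3hIJAkrbY2caktbSTx4KEd4aHh4eC1tjGgaOCpLeHc/ajtPf3yIeHh7a1xviz+cSl5oSHiIeFg3PF6bKSyJWD18P2lpiXh4eG1Pi0tIKAcHHDxYeHh4eHhrT5oaGVpZPG98XVxaK1t7e01tXFw+jU18WzhoeXh4imo/ezoKZypNfGtXDEtdaVlZLWxqeHuJOXxMS3xpLFyIG0xbKBt5Ok9oPGo4DoxpO0xbSSxJeXtbSCtoODdoSkgffWcKKTxZbltbTGgMS2k6V0YsaS14jIpJO1YoeHdoPUgLCDpNX21sfGxcaQw4ODuIeGk7Sip4fWtKO0doWD2MWAtujHt4Bg0qOClKDGl3PHmJeDyILHh7i1tbZSkti4tMTnhoiHt9bWkpOiUJPFcqODg4TFg9iHt7S1lLTElddw95OkhoeGgrPHt4Fgg6OlpbajhqKTx4fYg6WEk/nEopCy57VzdKPn6MaEYISWx9fIuMeFkrTXp5SUpHLY2KVQ1fa1t8e11eX0pHKSpte3h4i3pXRzpunHpXantZfXkYCTxMXXx6i0osfnxbS2xaaHh6VzhYK15nKlhnXEpLOBo/e01qKCxqOztqajgtjpg4eHl8iCksallriVpfeU6KD4stZgo5iFlfWitsaC1sd0h4aHmMagqHeXhYTZlYXFgOe0oZGzocaGhZPol8iCpIaE5oSHt4Cmh5eFhZS2p7SyxPWQ6qjEkKeHhaO3lrZypVL3pIWHtqWHpdfIt5bItmFx5JS2yeblp5eHk8emtpPHtafHk4OFhXeGhLbH18a2hKLll4SkY7W3lcaGg9i4t5eHhpSktaLWhKW2gZJzg4PGYPY="/>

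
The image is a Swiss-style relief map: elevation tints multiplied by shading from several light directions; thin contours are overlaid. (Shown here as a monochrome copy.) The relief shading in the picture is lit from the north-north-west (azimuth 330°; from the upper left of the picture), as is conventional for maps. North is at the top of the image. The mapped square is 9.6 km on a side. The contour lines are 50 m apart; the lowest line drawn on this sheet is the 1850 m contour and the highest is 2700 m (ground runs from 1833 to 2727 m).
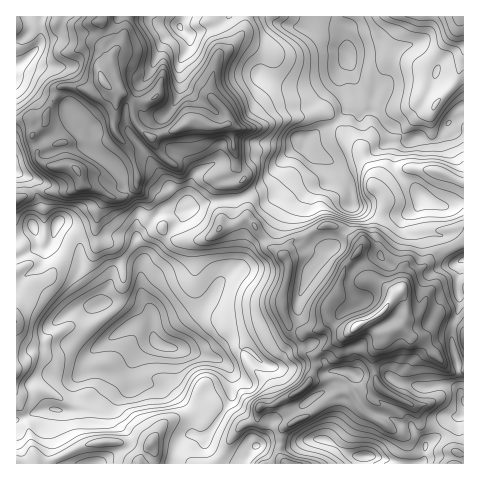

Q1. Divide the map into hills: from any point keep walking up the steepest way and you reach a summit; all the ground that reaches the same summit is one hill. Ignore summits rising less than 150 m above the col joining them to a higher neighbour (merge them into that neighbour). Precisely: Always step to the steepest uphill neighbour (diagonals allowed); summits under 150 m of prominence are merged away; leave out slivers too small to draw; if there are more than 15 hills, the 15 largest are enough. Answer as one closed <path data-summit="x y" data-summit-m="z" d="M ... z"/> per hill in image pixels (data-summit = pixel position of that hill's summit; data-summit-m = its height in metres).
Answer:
<path data-summit="357 326" data-summit-m="2727" d="M349 58l-9 15 0 11 5 14-1 15-15 14-25 11-2 5-19 16-8 20-6 6-32 14-27 3-29 10-20 0-24 24-1 3 7 17-2 11 0 23 12 24-1 16-13-6-7 0-6-12-9-8-8-2-10 2-7-18-11-14-2-29-5-7-13-11-4-1-5 18-7 7-6-3-6-19-17 12 1 181 26-11 23 3 12-3 3-10-5-15 2-7 4-5 1-5 2 4 28 3 11-4 12-14-6 13 0 6 4 7 32 0 33 31 0 7-6 14-5 1-6 5-7 13-2 11 291-1 0-357-4 1-4 4-18 29-12 1-6-4-13 1-9-8-8-3-18-17-1-12 13 2 4-5 1-8-4-3-8 1-6 11-9-4-8-12z"/><path data-summit="103 81" data-summit-m="2666" d="M336 16l-107 0-9 8-28 11-11-7 2-12-141 0-3 6 1 20-2 5-14 15-8 4 0 172 4 0 13-11 6 19 6 3 7-7 5-18 7 3 15 16 2 29 11 14 7 18 10-2 8 2 9 8 6 12 7 0 13 6 1-16-12-24 0-23 2-11-7-17 1-3 24-24 20 0 29-10 27-3 32-14 6-6 8-20 19-16 2-5 25-11 11-9 5-7 0-13-5-14 0-11 10-16-6-29z"/><path data-summit="151 444" data-summit-m="2399" d="M133 359l-9 11-11 4-28-3-2-4-1 5-4 5-2 7 5 15-3 10-8 3-27-3-26 11-1 43 156 1 3-11 7-13 6-5 5-1 6-14 0-7-33-31-32 0-4-7z"/><path data-summit="460 17" data-summit-m="2367" d="M463 16l-126 1 7 11 6 35 7 22 12 11 3 0 5-11 8-1 4 3-1 8-4 5-13-2 1 12 18 17 8 3 9 8 13-1 6 4 12-1 18-29 8-6z"/>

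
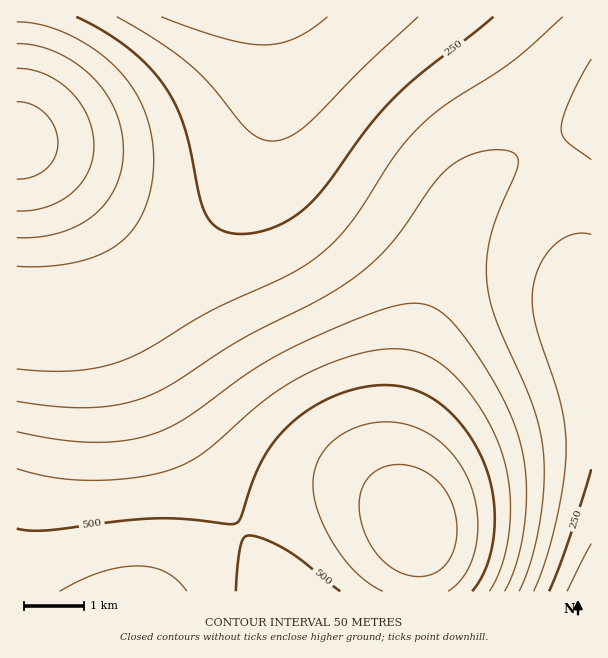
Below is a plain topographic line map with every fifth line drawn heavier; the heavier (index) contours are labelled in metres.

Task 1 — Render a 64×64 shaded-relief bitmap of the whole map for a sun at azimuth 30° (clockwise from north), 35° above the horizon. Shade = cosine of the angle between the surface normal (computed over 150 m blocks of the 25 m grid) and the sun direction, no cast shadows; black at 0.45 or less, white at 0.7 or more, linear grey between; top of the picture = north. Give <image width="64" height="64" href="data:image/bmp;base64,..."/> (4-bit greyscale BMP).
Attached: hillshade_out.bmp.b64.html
<image width="64" height="64" href="data:image/bmp;base64,Qk12CAAAAAAAAHYAAAAoAAAAQAAAAEAAAAABAAQAAAAAAAAIAAATCwAAEwsAABAAAAAAAAAAAAAAABEREQAiIiIAMzMzAERERABVVVUAZmZmAHd3dwCIiIgAmZmZAKqqqgC7u7sAzMzMAN3d3QDu7u4A////AJmZmZmZmqqqqqqqmZiHZlRDIhERERIjNFVmd3iIiIh3mZmZmZmaqqqqqqqZiHdmVDMiIRERIjNEVmd4iIiIiHeZmZmZmaqqqqqqqZmId2VUMyIiIiIzRFZneIiJmZiId5mZmZmZqqqqqqqpmIh3ZVRDMiIiMzRVZniJmZmZmYiHmZmZmZqqqqqqqpmYh3ZlVEMzMzM0RVZ3iZmaqqmZmIiZmZmZqqqqqqqqmZiHdmVURDMzNEVWZ4iZqqqqqpmYiJmZmaqqqqqqqqmZmId2ZVREREREVWZ4iaqru7qqqZmImZmaqqqqqqqqqZmIh3ZlVURERFVWd4iaq7u7u7qqmYiZqqqqqqqqqqqpmYiHdmZVVUVVVmd4iaq7u7u7uqqZiKqqqqqqqqqqqpmZiId2ZlVVVVVmd4iaq7vMzMu7qpmYqqqqqqqqqqqqmZmIh3ZmZVVVZmd4iZq7zMzMzLuqqZiqqqqqqqqqqqqZmYiHd2ZmZmZnd4iZqrvMzMzMu7qpmaqqqqqqqqqqqpmYiId3dmZmZnd4iZqrvMzNzMzLuqmZu7u7u7uqqqqqmZiIh3d3dnd3eIiZqrvMzN3czMu6qpm7u7u7u7qqqqmZmYiId3d3d3eIiZqru8zN3dzMy7uqmbu7u7u7u6qqqZmZiIiHd3d3iIiZqqu8zM3d3czLu6qZu7u7u7u7qqqpmZmIiIiIiIiImZqqu7zMzd3dzMy7qqnMy7u7u7uqqqmZmZiIiIiIiJmZqqq7vMzN3dzMzLuqqczMu7u7u6qqqZmZmYiIiIiZmZqqq7u8zM3d3MzMu7qpzMy7u7u6qqqpmZmZmZmZmZmZqqq7u7zMzN3MzMy7uqnMy7u7u6qqqqmZmZmZmZmZmZqqqru7zMzMzMzMzLu6qczLu7u6qqqqmZmZmZmZmZmaqqqru7u8zMzMzMzLu7qpy7u7u6qqqqmZmZmZmZmZmqqqqqu7u7zMzMzMzMu7qqm7u7u6qqqqmZmZmZmZmZqqqqqqu7u7u8zMzMzMy7uqqbu7qqqqqpmZmZmZmZmZqqqqqqq7u7u7vMzMzMy7u6qZuqqqqqqZmZmZmZmZmZqqqqqqqru7u7u7zMzMy7u6qpmqqqqZmZmZmZmZmZmZqqqqqqqqq7u7u7u7u7u7u7qpmamZmZmZmZmZmZmZmZmqqqqqqqqqq7u7u7u7u7u7qqmYmZmZmIiIiJmZmZmZmqqqqqqqqqqqqru7u7u7u7qqmZiIiIiIiIiIiImZmZmaqqqqqqqqqqqqqqu7u7u6qqmZiId3d3eIiIiIiJmZmZmqqqqqqqqqqqqqqqqqqqqqmZiId3d3d3d3iIiIiZmZmaqqqqqqqqqqqqqqqqqqqqmZiIdmZmZmZ3d3iIiJmZmZmqqqqpmZmZmZmaqqqqqZmZiId1VVVWZmZ3d4iIiZmZmZmZmZmZmZmZmZmZmZmZmZiId3REVVVWZmd3iIiJmZmZmZmZmZmZmZmZmZmZmZmYiId3ZEREVVVmZ3d4iImZmZmZmZmZmZmZmZmZmZmZmYiId3ZjM0RFVWZnd3iIiZmZmZmZmZmZiIiIiIiJmZmIiId3ZmMzNERVVmd3eIiJmZmZmZmZmYiIiIiIiIiIiIiId3dmYzM0RFVWZ3d4iImZmZmZmZmYiIiIiIiIiIiIiIh3dmZiMzREVWZnd4iIiZmZmZmZmYiIiIiIiIiIiIiIh3d2ZlIzNEVVZmd3iIiJmZmZmZmYiIiIiIiIiIiIiIh3d3ZmUzNERVZmd3iIiJmZmZmZmYiIiIiIiIiIiIiIiHd3ZmZTM0RVVmd3iIiJmZmZmZmZiIiIiId3eIiIiIiId3dmZlM0RVVmd3iIiJmZmZmZmZiIiIiId3d3iIiIiIh3d2ZmVERVVmd3iIiZmZmZmZmZmIiIiId3d3iIiIiIiHd3ZmZURVZmd3iIiZmZmZmZmZmYiIiIh3d3eIiIiIiId3d2ZmVWZnd4iImZmZmZmZmZmYiIiIiHd3iIiIiIiIiHd3ZmZmZ3eIiZmZmZmZmZmZmZiIiIiIiIiIiIiIiIiId3d2Znd4iImZmaqqqqmZmZmZmIiIiIiIiIiIiIiIiIiHd3ZmeIiZmaqqqqqqqqmZmZmYiIiIiIiIiIiIiIiIiIh3d2aImZqqqqqqqqqqqpmZmZiIiIiIiIiIiIiZmYiIiHd3Zpmaqqu7u7u7qqqqqZmZmIiIiIiIiIiIiZmZmIiIh3d2mqq7u7u7u7u6qqqpmZmYiIiIiIiIiIiZmZmZiIiHd3equ7u8zMzLu7u6qqqZmZiIiIiIiIiIiZmZmZmIiIh3d7u7zMzMzMzLu7qqqpmZmYiIiIiIiIiJmZmZmZiIiHd3u8zMzMzMzMy7u6qqqZmZiIiIiIiIiJmZmZmZmIiIh3e8zM3d3d3MzMu7uqqpmZmIiIiIiIiImZmZmZmYiIiHd8zN3d3d3d3MzLu7qqmZmZiIiIiIiIiZmZmZmZiIiIh3zN3d3d3d3dzMy7uqqpmZmIiIiIiIiJmZmZmZmIiIiIfd3d7u7u7d3czLu7qqmZmYiIiIiIiImZmZmZmYiIiIiN3e7u7u7u3d3My7uqqpmZiIiIiIiIiJmZmZmZiIiIiI3e7u7u7u7u3dzMu7qqmZmIiIiIiIiIiZmZmZiIiIiIjd7u7v/+7u7t3cy7uqqZmYiIiIiIiIiIiIiIiIiIiIiN7u7v///u7u3dzLu6qpmZiIiIiIiIiIiIiIiIiIiIiI"/>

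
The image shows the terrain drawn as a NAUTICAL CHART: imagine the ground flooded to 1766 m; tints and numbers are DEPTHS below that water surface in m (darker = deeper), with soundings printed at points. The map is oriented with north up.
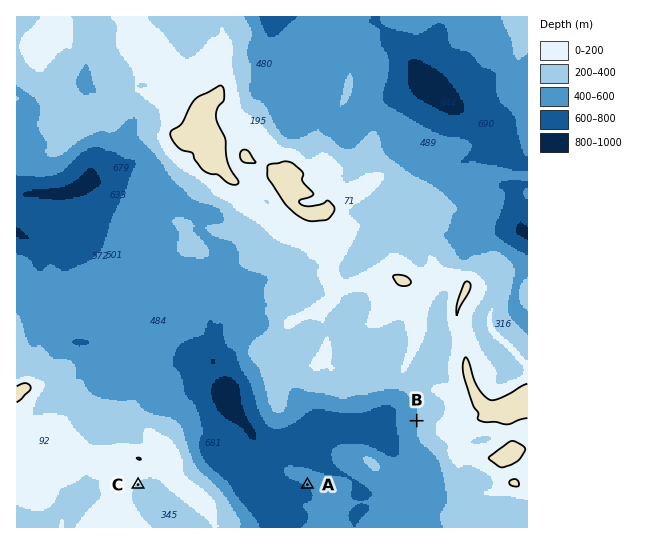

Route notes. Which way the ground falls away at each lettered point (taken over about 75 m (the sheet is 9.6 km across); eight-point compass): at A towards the SW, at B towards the W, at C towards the SE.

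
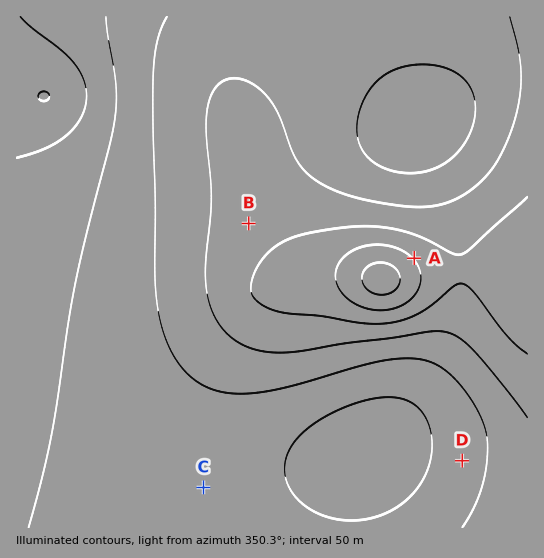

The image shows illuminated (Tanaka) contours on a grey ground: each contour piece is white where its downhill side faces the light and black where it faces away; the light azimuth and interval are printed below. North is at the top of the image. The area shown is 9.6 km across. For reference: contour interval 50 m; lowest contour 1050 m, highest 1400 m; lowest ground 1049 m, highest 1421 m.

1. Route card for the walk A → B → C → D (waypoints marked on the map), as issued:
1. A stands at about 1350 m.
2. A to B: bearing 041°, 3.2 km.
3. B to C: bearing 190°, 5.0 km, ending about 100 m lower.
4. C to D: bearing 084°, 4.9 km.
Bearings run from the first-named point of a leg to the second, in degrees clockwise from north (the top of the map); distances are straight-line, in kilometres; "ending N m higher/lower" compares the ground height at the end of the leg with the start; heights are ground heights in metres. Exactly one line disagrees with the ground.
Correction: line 2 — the bearing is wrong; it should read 282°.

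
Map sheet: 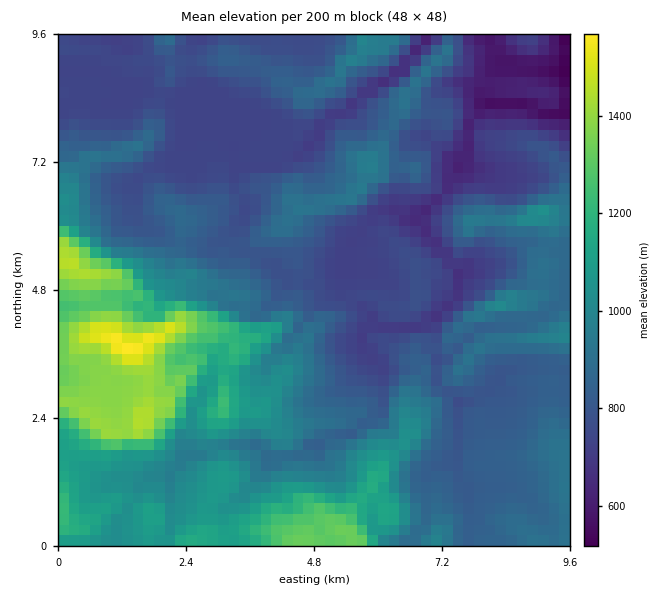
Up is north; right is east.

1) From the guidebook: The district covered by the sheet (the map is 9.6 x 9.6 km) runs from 500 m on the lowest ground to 1580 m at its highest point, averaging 910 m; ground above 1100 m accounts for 14.7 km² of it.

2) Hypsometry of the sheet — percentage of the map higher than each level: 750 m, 77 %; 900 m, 38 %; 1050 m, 21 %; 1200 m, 11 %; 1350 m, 5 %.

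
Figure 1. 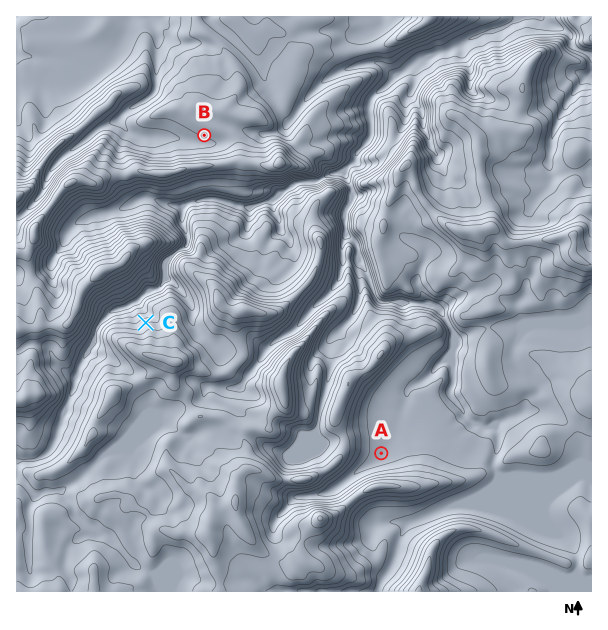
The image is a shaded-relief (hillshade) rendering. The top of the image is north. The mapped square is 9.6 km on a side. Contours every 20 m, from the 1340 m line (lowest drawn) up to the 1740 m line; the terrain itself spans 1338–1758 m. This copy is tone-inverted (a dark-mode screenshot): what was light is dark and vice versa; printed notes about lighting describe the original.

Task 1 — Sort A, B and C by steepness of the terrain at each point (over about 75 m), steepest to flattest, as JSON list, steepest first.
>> ["C", "B", "A"]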